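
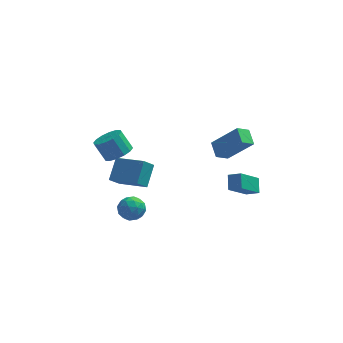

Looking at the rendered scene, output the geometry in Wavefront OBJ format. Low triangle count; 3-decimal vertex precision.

v 3.582 -2.132 0.32
v 3.527 -1.334 0.953
v 2.85 -1.896 -0.041
v 2.795 -1.098 0.592
v 4.585 -1.022 -0.992
v 4.53 -0.224 -0.359
v 3.853 -0.786 -1.353
v 3.798 0.012 -0.72
v -2.433 -2.08 -0.721
v -1.825 -2.268 -1.303
v -3.215 -3.132 -1.197
v -2.607 -3.32 -1.779
v -2.458 -3.457 -0.941
v -1.975 -2.806 -0.647
v -3.065 -2.594 -1.853
v -2.582 -1.943 -1.559
v -2.216 -2.585 -2.003
v -1.841 -3.119 -1.439
v -3.199 -2.281 -1.061
v -2.824 -2.815 -0.497
v -2.061 -2.081 -0.97
v -2.979 -3.319 -1.53
v -2.892 -3.399 -1.037
v -2.535 -3.51 -1.379
v -2.149 -2.398 -0.584
v -1.791 -2.508 -0.926
v -2.163 -3.207 -0.714
v -3.249 -2.892 -1.574
v -2.891 -3.002 -1.916
v -2.505 -1.89 -1.121
v -2.148 -2.001 -1.463
v -2.877 -2.193 -1.786
v -1.933 -2.378 -1.724
v -2.392 -2.997 -2.004
v -2.662 -2.57 -2.047
v -2.378 -2.188 -1.874
v -1.712 -2.692 -1.392
v -2.172 -3.311 -1.672
v -2.084 -3.391 -1.179
v -1.8 -3.009 -1.006
v -1.942 -2.879 -1.804
v -2.868 -2.089 -0.828
v -3.328 -2.708 -1.108
v -3.24 -2.391 -1.494
v -2.956 -2.009 -1.321
v -2.648 -2.403 -0.496
v -3.107 -3.022 -0.776
v -2.662 -3.212 -0.626
v -2.378 -2.83 -0.453
v -3.098 -2.521 -0.696
v 2.147 -2.409 3.23
v 1.848 -1.502 3.691
v 2.791 -1.948 2.742
v 2.493 -1.042 3.204
v 3.567 -2.738 4.796
v 3.269 -1.832 5.258
v 4.212 -2.278 4.309
v 3.913 -1.371 4.77
v -3.349 -0.874 -0.639
v -3.88 -1.36 0.084
v -3.03 0.275 0.367
v -3.561 -0.21 1.09
v -1.699 -1.83 -0.07
v -2.23 -2.315 0.653
v -1.38 -0.68 0.936
v -1.911 -1.166 1.659
v -3.324 -1.038 2.165
v -2.54 -0.933 2.593
v -3.191 -0.598 3.703
v -3.976 -0.702 3.275
v -2.635 -0.514 2.411
v -3.286 -0.179 3.522
v -2.915 -0.236 2.163
v -3.566 0.099 3.274
v -3.304 -0.173 1.916
v -3.955 0.162 3.026
v -3.699 -0.341 1.735
v -4.35 -0.006 2.845
v -3.994 -0.696 1.669
v -4.645 -0.361 2.78
v -4.109 -1.142 1.737
v -4.76 -0.807 2.847
v -4.014 -1.561 1.918
v -4.665 -1.226 3.029
v -3.734 -1.839 2.166
v -4.385 -1.504 3.277
v -3.345 -1.902 2.414
v -3.996 -1.567 3.524
v -2.95 -1.734 2.595
v -3.601 -1.399 3.705
v -2.655 -1.379 2.66
v -3.306 -1.044 3.771
f 2 4 1
f 5 2 1
f 1 4 3
f 3 5 1
f 2 8 4
f 6 2 5
f 6 8 2
f 4 8 3
f 7 5 3
f 3 8 7
f 7 6 5
f 8 6 7
f 9 46 25
f 46 20 49
f 25 49 14
f 46 49 25
f 9 25 21
f 25 14 26
f 21 26 10
f 25 26 21
f 9 21 30
f 21 10 31
f 30 31 16
f 21 31 30
f 9 30 42
f 30 16 45
f 42 45 19
f 30 45 42
f 9 42 46
f 42 19 50
f 46 50 20
f 42 50 46
f 10 26 37
f 26 14 40
f 37 40 18
f 26 40 37
f 14 49 27
f 49 20 48
f 27 48 13
f 49 48 27
f 20 50 47
f 50 19 43
f 47 43 11
f 50 43 47
f 19 45 44
f 45 16 32
f 44 32 15
f 45 32 44
f 16 31 36
f 31 10 33
f 36 33 17
f 31 33 36
f 12 38 24
f 38 18 39
f 24 39 13
f 38 39 24
f 12 24 22
f 24 13 23
f 22 23 11
f 24 23 22
f 12 22 29
f 22 11 28
f 29 28 15
f 22 28 29
f 12 29 34
f 29 15 35
f 34 35 17
f 29 35 34
f 12 34 38
f 34 17 41
f 38 41 18
f 34 41 38
f 13 39 27
f 39 18 40
f 27 40 14
f 39 40 27
f 11 23 47
f 23 13 48
f 47 48 20
f 23 48 47
f 15 28 44
f 28 11 43
f 44 43 19
f 28 43 44
f 17 35 36
f 35 15 32
f 36 32 16
f 35 32 36
f 18 41 37
f 41 17 33
f 37 33 10
f 41 33 37
f 52 54 51
f 55 52 51
f 51 54 53
f 53 55 51
f 52 58 54
f 56 52 55
f 56 58 52
f 54 58 53
f 57 55 53
f 53 58 57
f 57 56 55
f 58 56 57
f 60 62 59
f 63 60 59
f 59 62 61
f 61 63 59
f 60 66 62
f 64 60 63
f 64 66 60
f 62 66 61
f 65 63 61
f 61 66 65
f 65 64 63
f 66 64 65
f 68 67 71
f 68 71 69
f 69 71 72
f 69 72 70
f 71 67 73
f 71 73 72
f 72 73 74
f 72 74 70
f 73 67 75
f 73 75 74
f 74 75 76
f 74 76 70
f 75 67 77
f 75 77 76
f 76 77 78
f 76 78 70
f 77 67 79
f 77 79 78
f 78 79 80
f 78 80 70
f 79 67 81
f 79 81 80
f 80 81 82
f 80 82 70
f 81 67 83
f 81 83 82
f 82 83 84
f 82 84 70
f 83 67 85
f 83 85 84
f 84 85 86
f 84 86 70
f 85 67 87
f 85 87 86
f 86 87 88
f 86 88 70
f 87 67 89
f 87 89 88
f 88 89 90
f 88 90 70
f 89 67 91
f 89 91 90
f 90 91 92
f 90 92 70
f 91 67 68
f 91 68 92
f 92 68 69
f 92 69 70



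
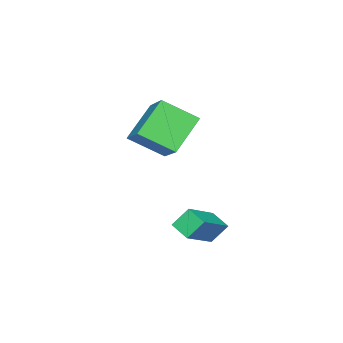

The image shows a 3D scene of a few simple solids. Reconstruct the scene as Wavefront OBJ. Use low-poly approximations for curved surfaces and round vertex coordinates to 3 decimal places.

v -0.746 1.901 -2.869
v 0.984 1.768 -1.835
v -0.458 2.761 -3.241
v 1.273 2.628 -2.207
v -0.293 1.392 -3.693
v 1.438 1.259 -2.659
v -0.004 2.252 -4.065
v 1.726 2.119 -3.031
v -4.483 -3.225 0.56
v -3.325 -1.998 1.615
v -5.141 -1.747 -0.436
v -3.982 -0.52 0.619
v -2.938 -3.48 -0.839
v -1.779 -2.253 0.216
v -3.595 -2.002 -1.835
v -2.437 -0.775 -0.78
f 2 4 1
f 5 2 1
f 1 4 3
f 3 5 1
f 2 8 4
f 6 2 5
f 6 8 2
f 4 8 3
f 7 5 3
f 3 8 7
f 7 6 5
f 8 6 7
f 10 12 9
f 13 10 9
f 9 12 11
f 11 13 9
f 10 16 12
f 14 10 13
f 14 16 10
f 12 16 11
f 15 13 11
f 11 16 15
f 15 14 13
f 16 14 15



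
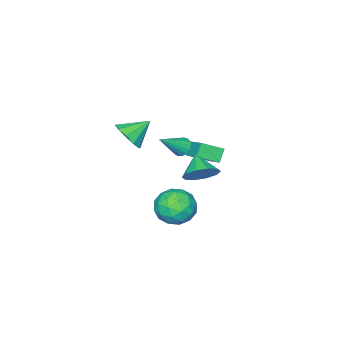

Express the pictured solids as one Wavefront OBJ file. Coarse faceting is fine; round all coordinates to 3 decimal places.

v -2.886 -1.73 -0.493
v -2.496 -1.645 -0.953
v -1.474 -2.01 0.653
v -2.533 -1.377 -0.843
v -2.651 -1.191 -0.652
v -2.823 -1.128 -0.424
v -3.009 -1.203 -0.213
v -3.168 -1.399 -0.065
v -3.262 -1.671 -0.016
v -3.269 -1.957 -0.075
v -3.19 -2.19 -0.231
v -3.04 -2.319 -0.446
v -2.856 -2.313 -0.672
v -2.678 -2.173 -0.857
v -2.548 -1.932 -0.959
v 0.006 -2.78 1.259
v 0.665 -2.296 1.817
v -1.106 -2.26 2.121
v 0.49 -1.923 1.365
v 0.129 -1.877 0.873
v -0.278 -2.176 0.528
v -0.577 -2.706 0.462
v -0.653 -3.264 0.701
v -0.478 -3.637 1.152
v -0.118 -3.683 1.645
v 0.29 -3.384 1.99
v 0.589 -2.855 2.056
v 1.83 3.596 0.372
v 2.715 3.951 0.948
v 2.785 2.189 -0.228
v 3.67 2.544 0.348
v 2.777 2.15 0.886
v 2.187 3.02 1.257
v 3.313 3.12 -0.537
v 2.723 3.99 -0.166
v 3.632 3.658 0.386
v 3.301 3.058 1.266
v 2.199 3.082 -0.546
v 1.868 2.482 0.334
v 2.188 3.897 0.713
v 3.312 2.243 0.007
v 2.787 2.011 0.324
v 3.307 2.22 0.662
v 1.878 3.349 0.894
v 2.399 3.558 1.233
v 2.435 2.5 1.196
v 3.101 2.582 -0.513
v 3.622 2.791 -0.174
v 2.193 3.92 0.058
v 2.713 4.129 0.396
v 3.065 3.64 -0.476
v 3.248 3.933 0.721
v 3.809 3.106 0.368
v 3.599 3.445 -0.152
v 3.252 3.956 0.066
v 3.053 3.581 1.238
v 3.615 2.754 0.885
v 3.09 2.522 1.201
v 2.743 3.033 1.419
v 3.592 3.408 0.908
v 1.885 3.386 -0.165
v 2.447 2.559 -0.518
v 2.757 3.107 -0.699
v 2.41 3.618 -0.481
v 1.691 3.034 0.352
v 2.252 2.207 -0.001
v 2.248 2.184 0.654
v 1.901 2.695 0.872
v 1.908 2.732 -0.188
v -0.163 2.085 0.669
v 0.703 1.862 1.045
v -0.737 1.175 1.451
v 0.463 2.299 1.379
v -0.016 2.654 1.441
v -0.551 2.792 1.209
v -0.938 2.66 0.77
v -1.029 2.308 0.293
v -0.789 1.872 -0.04
v -0.31 1.516 -0.102
v 0.225 1.379 0.13
v 0.612 1.511 0.568
v -3.954 -0.821 -1.684
v -4.506 -0.991 -0.994
v -3.472 0.345 -1.01
v -4.023 0.174 -0.32
v -2.997 -1.554 -1.1
v -3.548 -1.725 -0.41
v -2.514 -0.389 -0.426
v -3.066 -0.559 0.264
f 2 1 4
f 2 4 3
f 4 1 5
f 4 5 3
f 5 1 6
f 5 6 3
f 6 1 7
f 6 7 3
f 7 1 8
f 7 8 3
f 8 1 9
f 8 9 3
f 9 1 10
f 9 10 3
f 10 1 11
f 10 11 3
f 11 1 12
f 11 12 3
f 12 1 13
f 12 13 3
f 13 1 14
f 13 14 3
f 14 1 15
f 14 15 3
f 15 1 2
f 15 2 3
f 17 16 19
f 17 19 18
f 19 16 20
f 19 20 18
f 20 16 21
f 20 21 18
f 21 16 22
f 21 22 18
f 22 16 23
f 22 23 18
f 23 16 24
f 23 24 18
f 24 16 25
f 24 25 18
f 25 16 26
f 25 26 18
f 26 16 27
f 26 27 18
f 27 16 17
f 27 17 18
f 28 65 44
f 65 39 68
f 44 68 33
f 65 68 44
f 28 44 40
f 44 33 45
f 40 45 29
f 44 45 40
f 28 40 49
f 40 29 50
f 49 50 35
f 40 50 49
f 28 49 61
f 49 35 64
f 61 64 38
f 49 64 61
f 28 61 65
f 61 38 69
f 65 69 39
f 61 69 65
f 29 45 56
f 45 33 59
f 56 59 37
f 45 59 56
f 33 68 46
f 68 39 67
f 46 67 32
f 68 67 46
f 39 69 66
f 69 38 62
f 66 62 30
f 69 62 66
f 38 64 63
f 64 35 51
f 63 51 34
f 64 51 63
f 35 50 55
f 50 29 52
f 55 52 36
f 50 52 55
f 31 57 43
f 57 37 58
f 43 58 32
f 57 58 43
f 31 43 41
f 43 32 42
f 41 42 30
f 43 42 41
f 31 41 48
f 41 30 47
f 48 47 34
f 41 47 48
f 31 48 53
f 48 34 54
f 53 54 36
f 48 54 53
f 31 53 57
f 53 36 60
f 57 60 37
f 53 60 57
f 32 58 46
f 58 37 59
f 46 59 33
f 58 59 46
f 30 42 66
f 42 32 67
f 66 67 39
f 42 67 66
f 34 47 63
f 47 30 62
f 63 62 38
f 47 62 63
f 36 54 55
f 54 34 51
f 55 51 35
f 54 51 55
f 37 60 56
f 60 36 52
f 56 52 29
f 60 52 56
f 71 70 73
f 71 73 72
f 73 70 74
f 73 74 72
f 74 70 75
f 74 75 72
f 75 70 76
f 75 76 72
f 76 70 77
f 76 77 72
f 77 70 78
f 77 78 72
f 78 70 79
f 78 79 72
f 79 70 80
f 79 80 72
f 80 70 81
f 80 81 72
f 81 70 71
f 81 71 72
f 83 85 82
f 86 83 82
f 82 85 84
f 84 86 82
f 83 89 85
f 87 83 86
f 87 89 83
f 85 89 84
f 88 86 84
f 84 89 88
f 88 87 86
f 89 87 88



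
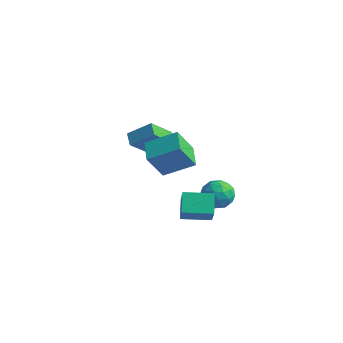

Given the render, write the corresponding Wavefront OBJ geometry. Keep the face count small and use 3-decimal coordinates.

v 2.006 -2.37 -2.714
v 3.057 -3.325 -1.18
v 1.29 -1.559 -1.719
v 2.34 -2.514 -0.185
v 3.32 -1.086 -2.815
v 4.37 -2.041 -1.281
v 2.603 -0.275 -1.82
v 3.654 -1.23 -0.286
v -3.119 0.159 0.443
v -3.275 -1.404 1.837
v -1.912 0.97 1.487
v -2.069 -0.593 2.881
v -2.391 -0.327 -0.021
v -2.548 -1.89 1.373
v -1.185 0.484 1.023
v -1.341 -1.079 2.417
v 2.707 -4.481 2.345
v 2.478 -5.528 4.045
v 1.575 -3.519 2.785
v 1.346 -4.566 4.486
v 4.094 -3.274 3.274
v 3.865 -4.321 4.975
v 2.962 -2.312 3.715
v 2.733 -3.359 5.415
v 0.076 2.449 -3.962
v 1.086 2.941 -3.914
v 0.594 1.259 -2.686
v 1.604 1.751 -2.638
v 0.695 2.294 -2.258
v 0.375 3.03 -3.047
v 1.305 1.17 -3.553
v 0.985 1.906 -4.342
v 1.846 2.151 -3.661
v 1.469 2.845 -2.861
v 0.211 1.355 -3.739
v -0.166 2.049 -2.939
v 0.535 2.799 -4.05
v 1.145 1.401 -2.55
v 0.61 1.72 -2.326
v 1.204 2.009 -2.298
v 0.118 2.852 -3.54
v 0.712 3.141 -3.512
v 0.482 2.761 -2.539
v 0.968 1.059 -3.088
v 1.562 1.348 -3.06
v 0.476 2.191 -4.302
v 1.07 2.48 -4.274
v 1.198 1.439 -4.061
v 1.576 2.624 -3.873
v 1.881 1.925 -3.123
v 1.704 1.583 -3.661
v 1.516 2.015 -4.125
v 1.355 3.032 -3.403
v 1.659 2.333 -2.652
v 1.125 2.652 -2.429
v 0.937 3.085 -2.893
v 1.801 2.568 -3.254
v 0.021 1.867 -3.948
v 0.325 1.168 -3.197
v 0.743 1.115 -3.707
v 0.555 1.548 -4.171
v -0.201 2.275 -3.477
v 0.104 1.576 -2.727
v 0.164 2.185 -2.475
v -0.024 2.617 -2.939
v -0.121 1.632 -3.346
f 2 4 1
f 5 2 1
f 1 4 3
f 3 5 1
f 2 8 4
f 6 2 5
f 6 8 2
f 4 8 3
f 7 5 3
f 3 8 7
f 7 6 5
f 8 6 7
f 10 12 9
f 13 10 9
f 9 12 11
f 11 13 9
f 10 16 12
f 14 10 13
f 14 16 10
f 12 16 11
f 15 13 11
f 11 16 15
f 15 14 13
f 16 14 15
f 18 20 17
f 21 18 17
f 17 20 19
f 19 21 17
f 18 24 20
f 22 18 21
f 22 24 18
f 20 24 19
f 23 21 19
f 19 24 23
f 23 22 21
f 24 22 23
f 25 62 41
f 62 36 65
f 41 65 30
f 62 65 41
f 25 41 37
f 41 30 42
f 37 42 26
f 41 42 37
f 25 37 46
f 37 26 47
f 46 47 32
f 37 47 46
f 25 46 58
f 46 32 61
f 58 61 35
f 46 61 58
f 25 58 62
f 58 35 66
f 62 66 36
f 58 66 62
f 26 42 53
f 42 30 56
f 53 56 34
f 42 56 53
f 30 65 43
f 65 36 64
f 43 64 29
f 65 64 43
f 36 66 63
f 66 35 59
f 63 59 27
f 66 59 63
f 35 61 60
f 61 32 48
f 60 48 31
f 61 48 60
f 32 47 52
f 47 26 49
f 52 49 33
f 47 49 52
f 28 54 40
f 54 34 55
f 40 55 29
f 54 55 40
f 28 40 38
f 40 29 39
f 38 39 27
f 40 39 38
f 28 38 45
f 38 27 44
f 45 44 31
f 38 44 45
f 28 45 50
f 45 31 51
f 50 51 33
f 45 51 50
f 28 50 54
f 50 33 57
f 54 57 34
f 50 57 54
f 29 55 43
f 55 34 56
f 43 56 30
f 55 56 43
f 27 39 63
f 39 29 64
f 63 64 36
f 39 64 63
f 31 44 60
f 44 27 59
f 60 59 35
f 44 59 60
f 33 51 52
f 51 31 48
f 52 48 32
f 51 48 52
f 34 57 53
f 57 33 49
f 53 49 26
f 57 49 53



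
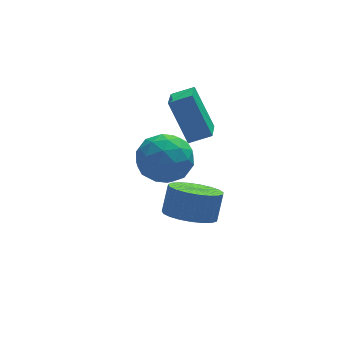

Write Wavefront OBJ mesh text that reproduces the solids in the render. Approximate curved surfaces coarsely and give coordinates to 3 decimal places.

v 1.161 0.321 2.132
v 1.818 0.494 3.094
v 1.922 -1.414 1.926
v 2.579 -1.241 2.888
v 1.411 -1.364 2.986
v 0.942 -0.292 3.114
v 2.798 -0.628 1.906
v 2.329 0.444 2.034
v 2.83 -0.092 2.955
v 1.973 -0.547 3.622
v 1.767 -0.373 1.398
v 0.91 -0.828 2.065
v 1.423 0.56 2.631
v 2.317 -1.48 2.389
v 1.631 -1.552 2.446
v 2.017 -1.45 3.012
v 0.908 0.098 2.643
v 1.294 0.2 3.208
v 1.055 -0.893 3.145
v 2.446 -1.12 1.812
v 2.832 -1.018 2.377
v 1.723 0.53 2.008
v 2.109 0.632 2.574
v 2.685 -0.027 1.875
v 2.404 0.317 3.115
v 2.851 -0.703 2.993
v 2.98 -0.343 2.417
v 2.704 0.288 2.492
v 1.9 0.05 3.507
v 2.347 -0.97 3.386
v 1.661 -1.043 3.443
v 1.385 -0.413 3.518
v 2.495 -0.295 3.425
v 1.393 0.05 1.634
v 1.84 -0.97 1.513
v 2.355 -0.507 1.502
v 2.079 0.123 1.577
v 0.889 -0.217 2.027
v 1.336 -1.237 1.905
v 1.036 -1.208 2.528
v 0.76 -0.577 2.603
v 1.245 -0.625 1.595
v 2.671 2.322 3.431
v 3.59 2.18 3.798
v 3.133 3.739 2.821
v 4.052 3.597 3.188
v 3.228 1.383 1.672
v 4.147 1.241 2.039
v 3.69 2.8 1.062
v 4.609 2.658 1.429
v 3.111 0.623 -2.086
v 4.041 0.037 -2.13
v 4.419 0.552 -0.998
v 3.489 1.137 -0.954
v 4.161 0.422 -2.345
v 4.539 0.937 -1.213
v 4.1 0.842 -2.516
v 4.477 1.357 -1.383
v 3.867 1.224 -2.612
v 4.245 1.739 -1.48
v 3.504 1.502 -2.617
v 3.882 2.017 -1.485
v 3.073 1.628 -2.531
v 3.451 2.143 -1.398
v 2.648 1.58 -2.367
v 3.026 2.095 -1.235
v 2.304 1.367 -2.155
v 2.682 1.881 -1.023
v 2.099 1.024 -1.931
v 2.477 1.539 -0.799
v 2.069 0.613 -1.734
v 2.447 1.128 -0.602
v 2.219 0.203 -1.598
v 2.597 0.718 -0.465
v 2.524 -0.135 -1.546
v 2.902 0.38 -0.414
v 2.93 -0.341 -1.588
v 3.308 0.174 -0.455
v 3.367 -0.381 -1.715
v 3.745 0.134 -0.583
v 3.76 -0.247 -1.907
v 4.138 0.268 -0.775
f 1 38 17
f 38 12 41
f 17 41 6
f 38 41 17
f 1 17 13
f 17 6 18
f 13 18 2
f 17 18 13
f 1 13 22
f 13 2 23
f 22 23 8
f 13 23 22
f 1 22 34
f 22 8 37
f 34 37 11
f 22 37 34
f 1 34 38
f 34 11 42
f 38 42 12
f 34 42 38
f 2 18 29
f 18 6 32
f 29 32 10
f 18 32 29
f 6 41 19
f 41 12 40
f 19 40 5
f 41 40 19
f 12 42 39
f 42 11 35
f 39 35 3
f 42 35 39
f 11 37 36
f 37 8 24
f 36 24 7
f 37 24 36
f 8 23 28
f 23 2 25
f 28 25 9
f 23 25 28
f 4 30 16
f 30 10 31
f 16 31 5
f 30 31 16
f 4 16 14
f 16 5 15
f 14 15 3
f 16 15 14
f 4 14 21
f 14 3 20
f 21 20 7
f 14 20 21
f 4 21 26
f 21 7 27
f 26 27 9
f 21 27 26
f 4 26 30
f 26 9 33
f 30 33 10
f 26 33 30
f 5 31 19
f 31 10 32
f 19 32 6
f 31 32 19
f 3 15 39
f 15 5 40
f 39 40 12
f 15 40 39
f 7 20 36
f 20 3 35
f 36 35 11
f 20 35 36
f 9 27 28
f 27 7 24
f 28 24 8
f 27 24 28
f 10 33 29
f 33 9 25
f 29 25 2
f 33 25 29
f 44 46 43
f 47 44 43
f 43 46 45
f 45 47 43
f 44 50 46
f 48 44 47
f 48 50 44
f 46 50 45
f 49 47 45
f 45 50 49
f 49 48 47
f 50 48 49
f 52 51 55
f 52 55 53
f 53 55 56
f 53 56 54
f 55 51 57
f 55 57 56
f 56 57 58
f 56 58 54
f 57 51 59
f 57 59 58
f 58 59 60
f 58 60 54
f 59 51 61
f 59 61 60
f 60 61 62
f 60 62 54
f 61 51 63
f 61 63 62
f 62 63 64
f 62 64 54
f 63 51 65
f 63 65 64
f 64 65 66
f 64 66 54
f 65 51 67
f 65 67 66
f 66 67 68
f 66 68 54
f 67 51 69
f 67 69 68
f 68 69 70
f 68 70 54
f 69 51 71
f 69 71 70
f 70 71 72
f 70 72 54
f 71 51 73
f 71 73 72
f 72 73 74
f 72 74 54
f 73 51 75
f 73 75 74
f 74 75 76
f 74 76 54
f 75 51 77
f 75 77 76
f 76 77 78
f 76 78 54
f 77 51 79
f 77 79 78
f 78 79 80
f 78 80 54
f 79 51 81
f 79 81 80
f 80 81 82
f 80 82 54
f 81 51 52
f 81 52 82
f 82 52 53
f 82 53 54



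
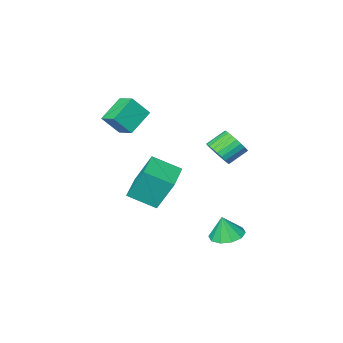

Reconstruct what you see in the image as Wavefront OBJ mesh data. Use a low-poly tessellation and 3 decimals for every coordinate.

v 0.511 3.35 -2.604
v 1.293 3.872 -2.739
v 0.789 3.27 -1.296
v 0.849 4.238 -2.622
v 0.276 4.265 -2.498
v -0.208 3.942 -2.415
v -0.417 3.394 -2.404
v -0.272 2.829 -2.47
v 0.172 2.463 -2.587
v 0.746 2.436 -2.71
v 1.229 2.758 -2.793
v 1.438 3.307 -2.804
v 0.171 1.987 2.475
v 0.586 1.657 3.14
v -0.437 1.843 3.87
v -0.851 2.173 3.205
v 0.664 1.978 3.168
v -0.359 2.164 3.897
v 0.667 2.301 3.09
v -0.355 2.487 3.82
v 0.595 2.575 2.919
v -0.428 2.761 3.649
v 0.458 2.76 2.68
v -0.564 2.946 3.41
v 0.278 2.828 2.41
v -0.745 3.014 3.14
v 0.081 2.767 2.15
v -0.942 2.953 2.88
v -0.102 2.588 1.939
v -1.124 2.774 2.669
v -0.243 2.317 1.81
v -1.266 2.503 2.54
v -0.321 1.996 1.783
v -1.344 2.182 2.512
v -0.325 1.673 1.86
v -1.347 1.859 2.59
v -0.252 1.399 2.031
v -1.275 1.585 2.761
v -0.116 1.214 2.27
v -1.138 1.4 3
v 0.065 1.146 2.54
v -0.958 1.332 3.27
v 0.262 1.207 2.8
v -0.761 1.393 3.53
v 0.444 1.386 3.011
v -0.578 1.572 3.741
v 1.141 -3.882 3.306
v 1.084 -2.765 3.713
v 2.53 -3.473 2.379
v 2.474 -2.357 2.786
v 1.986 -4.243 4.414
v 1.93 -3.127 4.821
v 3.376 -3.835 3.487
v 3.319 -2.718 3.894
v 2.668 -1.806 -0.323
v 2.128 -1.017 1.558
v 1.538 -0.733 -1.097
v 0.998 0.056 0.784
v 4.022 -0.496 -0.484
v 3.482 0.293 1.397
v 2.892 0.577 -1.258
v 2.352 1.366 0.623
f 2 1 4
f 2 4 3
f 4 1 5
f 4 5 3
f 5 1 6
f 5 6 3
f 6 1 7
f 6 7 3
f 7 1 8
f 7 8 3
f 8 1 9
f 8 9 3
f 9 1 10
f 9 10 3
f 10 1 11
f 10 11 3
f 11 1 12
f 11 12 3
f 12 1 2
f 12 2 3
f 14 13 17
f 14 17 15
f 15 17 18
f 15 18 16
f 17 13 19
f 17 19 18
f 18 19 20
f 18 20 16
f 19 13 21
f 19 21 20
f 20 21 22
f 20 22 16
f 21 13 23
f 21 23 22
f 22 23 24
f 22 24 16
f 23 13 25
f 23 25 24
f 24 25 26
f 24 26 16
f 25 13 27
f 25 27 26
f 26 27 28
f 26 28 16
f 27 13 29
f 27 29 28
f 28 29 30
f 28 30 16
f 29 13 31
f 29 31 30
f 30 31 32
f 30 32 16
f 31 13 33
f 31 33 32
f 32 33 34
f 32 34 16
f 33 13 35
f 33 35 34
f 34 35 36
f 34 36 16
f 35 13 37
f 35 37 36
f 36 37 38
f 36 38 16
f 37 13 39
f 37 39 38
f 38 39 40
f 38 40 16
f 39 13 41
f 39 41 40
f 40 41 42
f 40 42 16
f 41 13 43
f 41 43 42
f 42 43 44
f 42 44 16
f 43 13 45
f 43 45 44
f 44 45 46
f 44 46 16
f 45 13 14
f 45 14 46
f 46 14 15
f 46 15 16
f 48 50 47
f 51 48 47
f 47 50 49
f 49 51 47
f 48 54 50
f 52 48 51
f 52 54 48
f 50 54 49
f 53 51 49
f 49 54 53
f 53 52 51
f 54 52 53
f 56 58 55
f 59 56 55
f 55 58 57
f 57 59 55
f 56 62 58
f 60 56 59
f 60 62 56
f 58 62 57
f 61 59 57
f 57 62 61
f 61 60 59
f 62 60 61



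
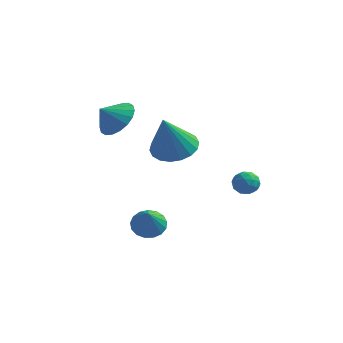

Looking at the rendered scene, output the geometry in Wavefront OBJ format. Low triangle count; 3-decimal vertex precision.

v 0.167 -1.926 2.377
v 1.099 -2.37 2.246
v 0.033 -2.774 4.283
v 1.205 -1.961 2.435
v 1.106 -1.546 2.613
v 0.821 -1.205 2.744
v 0.407 -1.008 2.803
v -0.055 -0.992 2.777
v -0.473 -1.161 2.672
v -0.764 -1.482 2.509
v -0.87 -1.891 2.32
v -0.771 -2.306 2.142
v -0.487 -2.647 2.01
v -0.072 -2.844 1.952
v 0.39 -2.86 1.977
v 0.808 -2.691 2.082
v -0.732 -2.523 -2.124
v -0.069 -2.14 -2.051
v -0.328 -3.457 -0.916
v -0.301 -1.957 -1.831
v -0.633 -1.903 -1.679
v -0.987 -1.992 -1.629
v -1.283 -2.202 -1.692
v -1.453 -2.486 -1.855
v -1.457 -2.779 -2.079
v -1.296 -3.013 -2.313
v -1.006 -3.135 -2.505
v -0.653 -3.116 -2.609
v -0.318 -2.962 -2.602
v -0.078 -2.708 -2.486
v 0.012 -2.411 -2.287
v 2.4 0.538 0.118
v 2.946 0.204 0.156
v 2.154 0.036 -0.756
v 2.7 -0.298 -0.718
v 2.231 -0.4 -0.292
v 2.384 -0.09 0.248
v 2.716 0.33 -0.848
v 2.869 0.64 -0.308
v 3.142 0.075 -0.441
v 2.842 -0.376 -0.098
v 2.258 0.616 -0.502
v 1.958 0.165 -0.159
v 2.695 0.415 0.214
v 2.405 -0.175 -0.814
v 2.13 -0.235 -0.563
v 2.451 -0.431 -0.541
v 2.364 0.243 0.268
v 2.685 0.046 0.29
v 2.265 -0.309 0.027
v 2.415 0.194 -0.89
v 2.736 -0.003 -0.868
v 2.649 0.671 -0.059
v 2.97 0.475 -0.037
v 2.835 0.549 -0.627
v 3.131 0.143 -0.115
v 2.986 -0.152 -0.629
v 2.995 0.217 -0.705
v 3.085 0.399 -0.388
v 2.955 -0.122 0.087
v 2.81 -0.417 -0.427
v 2.534 -0.477 -0.176
v 2.624 -0.295 0.141
v 3.069 -0.198 -0.264
v 2.29 0.657 -0.173
v 2.145 0.362 -0.687
v 2.476 0.535 -0.741
v 2.566 0.717 -0.424
v 2.114 0.392 0.029
v 1.969 0.097 -0.485
v 2.015 -0.159 -0.212
v 2.105 0.023 0.105
v 2.031 0.438 -0.336
v -2.276 -2.174 3.609
v -1.741 -1.751 4.313
v -2.804 -2.706 4.331
v -2.078 -1.477 4.269
v -2.454 -1.341 4.095
v -2.794 -1.37 3.824
v -3.032 -1.558 3.511
v -3.121 -1.868 3.217
v -3.042 -2.239 3.001
v -2.811 -2.597 2.906
v -2.475 -2.871 2.95
v -2.099 -3.007 3.124
v -1.758 -2.978 3.395
v -1.52 -2.789 3.708
v -1.432 -2.479 4.002
v -1.511 -2.109 4.218
f 2 1 4
f 2 4 3
f 4 1 5
f 4 5 3
f 5 1 6
f 5 6 3
f 6 1 7
f 6 7 3
f 7 1 8
f 7 8 3
f 8 1 9
f 8 9 3
f 9 1 10
f 9 10 3
f 10 1 11
f 10 11 3
f 11 1 12
f 11 12 3
f 12 1 13
f 12 13 3
f 13 1 14
f 13 14 3
f 14 1 15
f 14 15 3
f 15 1 16
f 15 16 3
f 16 1 2
f 16 2 3
f 18 17 20
f 18 20 19
f 20 17 21
f 20 21 19
f 21 17 22
f 21 22 19
f 22 17 23
f 22 23 19
f 23 17 24
f 23 24 19
f 24 17 25
f 24 25 19
f 25 17 26
f 25 26 19
f 26 17 27
f 26 27 19
f 27 17 28
f 27 28 19
f 28 17 29
f 28 29 19
f 29 17 30
f 29 30 19
f 30 17 31
f 30 31 19
f 31 17 18
f 31 18 19
f 32 69 48
f 69 43 72
f 48 72 37
f 69 72 48
f 32 48 44
f 48 37 49
f 44 49 33
f 48 49 44
f 32 44 53
f 44 33 54
f 53 54 39
f 44 54 53
f 32 53 65
f 53 39 68
f 65 68 42
f 53 68 65
f 32 65 69
f 65 42 73
f 69 73 43
f 65 73 69
f 33 49 60
f 49 37 63
f 60 63 41
f 49 63 60
f 37 72 50
f 72 43 71
f 50 71 36
f 72 71 50
f 43 73 70
f 73 42 66
f 70 66 34
f 73 66 70
f 42 68 67
f 68 39 55
f 67 55 38
f 68 55 67
f 39 54 59
f 54 33 56
f 59 56 40
f 54 56 59
f 35 61 47
f 61 41 62
f 47 62 36
f 61 62 47
f 35 47 45
f 47 36 46
f 45 46 34
f 47 46 45
f 35 45 52
f 45 34 51
f 52 51 38
f 45 51 52
f 35 52 57
f 52 38 58
f 57 58 40
f 52 58 57
f 35 57 61
f 57 40 64
f 61 64 41
f 57 64 61
f 36 62 50
f 62 41 63
f 50 63 37
f 62 63 50
f 34 46 70
f 46 36 71
f 70 71 43
f 46 71 70
f 38 51 67
f 51 34 66
f 67 66 42
f 51 66 67
f 40 58 59
f 58 38 55
f 59 55 39
f 58 55 59
f 41 64 60
f 64 40 56
f 60 56 33
f 64 56 60
f 75 74 77
f 75 77 76
f 77 74 78
f 77 78 76
f 78 74 79
f 78 79 76
f 79 74 80
f 79 80 76
f 80 74 81
f 80 81 76
f 81 74 82
f 81 82 76
f 82 74 83
f 82 83 76
f 83 74 84
f 83 84 76
f 84 74 85
f 84 85 76
f 85 74 86
f 85 86 76
f 86 74 87
f 86 87 76
f 87 74 88
f 87 88 76
f 88 74 89
f 88 89 76
f 89 74 75
f 89 75 76



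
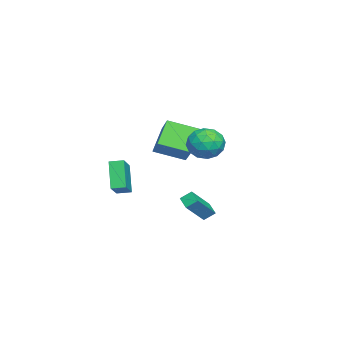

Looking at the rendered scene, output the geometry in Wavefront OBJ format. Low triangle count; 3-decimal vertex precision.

v 0.928 1.699 -2.827
v 0.148 1.18 -2.423
v 0.759 2.367 -2.296
v -0.021 1.848 -1.891
v 2.201 0.892 -1.409
v 1.421 0.373 -1.004
v 2.032 1.56 -0.877
v 1.252 1.041 -0.473
v -3.638 -2.396 0.85
v -5.073 -2.121 2.331
v -3.973 -0.4 0.155
v -5.408 -0.125 1.636
v -2.372 -1.795 1.964
v -3.807 -1.52 3.445
v -2.707 0.201 1.269
v -4.142 0.476 2.75
v 1.607 1.992 4.215
v 2.035 1.548 3.163
v -0.215 2.032 3.457
v 0.213 1.588 2.405
v 0.192 0.883 3.4
v 1.318 0.859 3.868
v 0.502 2.721 2.752
v 1.628 2.697 3.22
v 1.352 1.999 2.258
v 1.161 0.863 2.659
v 0.659 2.717 3.961
v 0.468 1.581 4.362
v 1.981 1.767 3.755
v -0.161 1.813 2.865
v -0.173 1.399 3.45
v 0.078 1.138 2.831
v 1.559 1.361 4.17
v 1.811 1.101 3.552
v 0.728 0.71 3.691
v 0.009 2.479 3.068
v 0.261 2.219 2.45
v 1.742 2.442 3.789
v 1.993 2.181 3.17
v 1.092 2.87 2.929
v 1.831 1.771 2.605
v 0.76 1.794 2.16
v 0.93 2.46 2.364
v 1.592 2.446 2.639
v 1.719 1.103 2.841
v 0.648 1.127 2.395
v 0.635 0.712 2.98
v 1.297 0.698 3.255
v 1.317 1.368 2.309
v 1.172 2.453 4.225
v 0.101 2.477 3.779
v 0.523 2.882 3.365
v 1.185 2.868 3.64
v 1.06 1.786 4.46
v -0.011 1.809 4.015
v 0.228 1.134 3.981
v 0.89 1.12 4.256
v 0.503 2.212 4.311
v 1.962 -3.387 1.436
v 3.424 -3.362 2.36
v 1.864 -2.512 1.567
v 3.327 -2.487 2.491
v 3.033 -3.013 -0.271
v 4.496 -2.988 0.653
v 2.936 -2.138 -0.14
v 4.398 -2.113 0.784
f 2 4 1
f 5 2 1
f 1 4 3
f 3 5 1
f 2 8 4
f 6 2 5
f 6 8 2
f 4 8 3
f 7 5 3
f 3 8 7
f 7 6 5
f 8 6 7
f 10 12 9
f 13 10 9
f 9 12 11
f 11 13 9
f 10 16 12
f 14 10 13
f 14 16 10
f 12 16 11
f 15 13 11
f 11 16 15
f 15 14 13
f 16 14 15
f 17 54 33
f 54 28 57
f 33 57 22
f 54 57 33
f 17 33 29
f 33 22 34
f 29 34 18
f 33 34 29
f 17 29 38
f 29 18 39
f 38 39 24
f 29 39 38
f 17 38 50
f 38 24 53
f 50 53 27
f 38 53 50
f 17 50 54
f 50 27 58
f 54 58 28
f 50 58 54
f 18 34 45
f 34 22 48
f 45 48 26
f 34 48 45
f 22 57 35
f 57 28 56
f 35 56 21
f 57 56 35
f 28 58 55
f 58 27 51
f 55 51 19
f 58 51 55
f 27 53 52
f 53 24 40
f 52 40 23
f 53 40 52
f 24 39 44
f 39 18 41
f 44 41 25
f 39 41 44
f 20 46 32
f 46 26 47
f 32 47 21
f 46 47 32
f 20 32 30
f 32 21 31
f 30 31 19
f 32 31 30
f 20 30 37
f 30 19 36
f 37 36 23
f 30 36 37
f 20 37 42
f 37 23 43
f 42 43 25
f 37 43 42
f 20 42 46
f 42 25 49
f 46 49 26
f 42 49 46
f 21 47 35
f 47 26 48
f 35 48 22
f 47 48 35
f 19 31 55
f 31 21 56
f 55 56 28
f 31 56 55
f 23 36 52
f 36 19 51
f 52 51 27
f 36 51 52
f 25 43 44
f 43 23 40
f 44 40 24
f 43 40 44
f 26 49 45
f 49 25 41
f 45 41 18
f 49 41 45
f 60 62 59
f 63 60 59
f 59 62 61
f 61 63 59
f 60 66 62
f 64 60 63
f 64 66 60
f 62 66 61
f 65 63 61
f 61 66 65
f 65 64 63
f 66 64 65



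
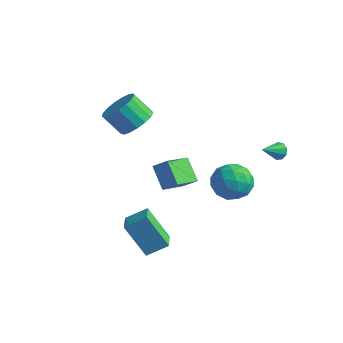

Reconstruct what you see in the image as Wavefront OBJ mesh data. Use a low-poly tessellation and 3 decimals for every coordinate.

v 0.368 -3.665 -2.47
v 1.165 -2.829 -1.811
v -0.425 -2.641 -2.81
v 0.372 -1.805 -2.151
v 1.548 -3.355 -4.289
v 2.345 -2.519 -3.63
v 0.755 -2.331 -4.629
v 1.552 -1.495 -3.97
v 1.999 3.513 -2.003
v 3.144 3.451 -1.589
v 1.796 1.569 -1.731
v 2.941 1.507 -1.317
v 2.083 2.071 -0.658
v 2.209 3.273 -0.826
v 2.731 1.747 -2.494
v 2.857 2.949 -2.662
v 3.597 2.36 -1.892
v 3.197 2.56 -0.757
v 1.743 2.46 -2.563
v 1.343 2.66 -1.428
v 2.59 3.653 -1.82
v 2.35 1.367 -1.5
v 1.846 1.699 -1.113
v 2.52 1.663 -0.869
v 2.04 3.548 -1.372
v 2.713 3.512 -1.128
v 2.09 2.701 -0.581
v 2.227 1.508 -2.192
v 2.9 1.472 -1.948
v 2.42 3.357 -2.451
v 3.094 3.321 -2.207
v 2.85 2.319 -2.739
v 3.529 2.975 -1.754
v 3.409 1.832 -1.594
v 3.285 1.973 -2.286
v 3.359 2.679 -2.385
v 3.293 3.093 -1.087
v 3.174 1.95 -0.928
v 2.67 2.282 -0.54
v 2.744 2.988 -0.639
v 3.559 2.451 -1.266
v 1.766 3.07 -2.392
v 1.647 1.927 -2.233
v 2.196 2.032 -2.681
v 2.27 2.738 -2.78
v 1.531 3.188 -1.726
v 1.411 2.045 -1.566
v 1.581 2.341 -0.935
v 1.655 3.047 -1.034
v 1.381 2.569 -2.054
v -2.071 0.322 2.132
v -1.501 0.94 2.812
v -2.46 0.575 3.947
v -3.029 -0.042 3.268
v -1.855 1.263 2.617
v -2.814 0.899 3.752
v -2.257 1.371 2.311
v -3.216 1.006 3.446
v -2.617 1.238 1.965
v -3.576 0.874 3.1
v -2.852 0.896 1.657
v -3.811 0.532 2.792
v -2.908 0.422 1.457
v -3.867 0.058 2.593
v -2.772 -0.074 1.413
v -3.73 -0.439 2.548
v -2.475 -0.48 1.533
v -3.434 -0.845 2.668
v -2.086 -0.702 1.791
v -3.044 -1.067 2.926
v -1.693 -0.69 2.127
v -2.652 -1.054 3.262
v -1.387 -0.445 2.464
v -2.346 -0.81 3.599
v -1.237 -0.025 2.725
v -2.196 -0.389 3.86
v -1.278 0.475 2.851
v -2.237 0.11 3.986
v -0.18 0.063 -2.112
v -1.236 0.534 -1.035
v -0.202 1.778 -2.883
v -1.259 2.248 -1.806
v 0.579 0.352 -1.494
v -0.478 0.822 -0.417
v 0.556 2.066 -2.265
v -0.5 2.537 -1.188
v 3.995 4.425 0.372
v 4.437 4.536 0.715
v 3.765 3.255 1.048
v 4.11 4.687 0.865
v 3.73 4.715 0.785
v 3.474 4.608 0.511
v 3.461 4.415 0.173
v 3.699 4.226 -0.072
v 4.075 4.131 -0.109
v 4.414 4.173 0.079
v 4.557 4.333 0.404
f 2 4 1
f 5 2 1
f 1 4 3
f 3 5 1
f 2 8 4
f 6 2 5
f 6 8 2
f 4 8 3
f 7 5 3
f 3 8 7
f 7 6 5
f 8 6 7
f 9 46 25
f 46 20 49
f 25 49 14
f 46 49 25
f 9 25 21
f 25 14 26
f 21 26 10
f 25 26 21
f 9 21 30
f 21 10 31
f 30 31 16
f 21 31 30
f 9 30 42
f 30 16 45
f 42 45 19
f 30 45 42
f 9 42 46
f 42 19 50
f 46 50 20
f 42 50 46
f 10 26 37
f 26 14 40
f 37 40 18
f 26 40 37
f 14 49 27
f 49 20 48
f 27 48 13
f 49 48 27
f 20 50 47
f 50 19 43
f 47 43 11
f 50 43 47
f 19 45 44
f 45 16 32
f 44 32 15
f 45 32 44
f 16 31 36
f 31 10 33
f 36 33 17
f 31 33 36
f 12 38 24
f 38 18 39
f 24 39 13
f 38 39 24
f 12 24 22
f 24 13 23
f 22 23 11
f 24 23 22
f 12 22 29
f 22 11 28
f 29 28 15
f 22 28 29
f 12 29 34
f 29 15 35
f 34 35 17
f 29 35 34
f 12 34 38
f 34 17 41
f 38 41 18
f 34 41 38
f 13 39 27
f 39 18 40
f 27 40 14
f 39 40 27
f 11 23 47
f 23 13 48
f 47 48 20
f 23 48 47
f 15 28 44
f 28 11 43
f 44 43 19
f 28 43 44
f 17 35 36
f 35 15 32
f 36 32 16
f 35 32 36
f 18 41 37
f 41 17 33
f 37 33 10
f 41 33 37
f 52 51 55
f 52 55 53
f 53 55 56
f 53 56 54
f 55 51 57
f 55 57 56
f 56 57 58
f 56 58 54
f 57 51 59
f 57 59 58
f 58 59 60
f 58 60 54
f 59 51 61
f 59 61 60
f 60 61 62
f 60 62 54
f 61 51 63
f 61 63 62
f 62 63 64
f 62 64 54
f 63 51 65
f 63 65 64
f 64 65 66
f 64 66 54
f 65 51 67
f 65 67 66
f 66 67 68
f 66 68 54
f 67 51 69
f 67 69 68
f 68 69 70
f 68 70 54
f 69 51 71
f 69 71 70
f 70 71 72
f 70 72 54
f 71 51 73
f 71 73 72
f 72 73 74
f 72 74 54
f 73 51 75
f 73 75 74
f 74 75 76
f 74 76 54
f 75 51 77
f 75 77 76
f 76 77 78
f 76 78 54
f 77 51 52
f 77 52 78
f 78 52 53
f 78 53 54
f 80 82 79
f 83 80 79
f 79 82 81
f 81 83 79
f 80 86 82
f 84 80 83
f 84 86 80
f 82 86 81
f 85 83 81
f 81 86 85
f 85 84 83
f 86 84 85
f 88 87 90
f 88 90 89
f 90 87 91
f 90 91 89
f 91 87 92
f 91 92 89
f 92 87 93
f 92 93 89
f 93 87 94
f 93 94 89
f 94 87 95
f 94 95 89
f 95 87 96
f 95 96 89
f 96 87 97
f 96 97 89
f 97 87 88
f 97 88 89



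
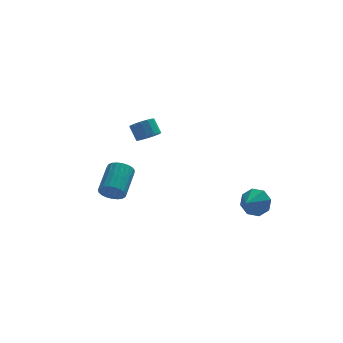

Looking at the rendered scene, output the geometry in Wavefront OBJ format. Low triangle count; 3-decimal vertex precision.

v -1.638 2.065 -0.64
v -1.114 1.781 -0.254
v -1.358 2.392 0.526
v -1.882 2.675 0.14
v -0.955 2.093 -0.448
v -1.199 2.703 0.332
v -1.013 2.396 -0.703
v -1.257 3.006 0.077
v -1.269 2.593 -0.938
v -1.513 3.204 -0.158
v -1.643 2.623 -1.078
v -1.887 3.234 -0.299
v -2.014 2.476 -1.08
v -2.259 3.086 -0.3
v -2.267 2.198 -0.941
v -2.511 2.808 -0.161
v -2.319 1.878 -0.707
v -2.564 2.488 0.073
v -2.156 1.617 -0.452
v -2.4 2.227 0.328
v -1.828 1.498 -0.256
v -2.072 2.109 0.524
v -1.439 1.56 -0.182
v -1.683 2.17 0.598
v 3.048 -2.229 -3.759
v 3.504 -2.164 -2.986
v 2.312 -2.991 -3.261
v 2.995 -1.702 -3.031
v 2.517 -1.549 -3.503
v 2.349 -1.794 -4.124
v 2.591 -2.294 -4.532
v 3.1 -2.756 -4.487
v 3.578 -2.909 -4.015
v 3.746 -2.664 -3.394
v -4.294 -1.36 -2.538
v -3.945 -1.191 -3.168
v -3.177 0.269 -2.353
v -3.526 0.1 -1.722
v -4.21 -1.036 -3.198
v -3.441 0.424 -2.382
v -4.488 -0.936 -3.113
v -3.72 0.523 -2.297
v -4.733 -0.91 -2.929
v -3.965 0.549 -2.113
v -4.902 -0.962 -2.677
v -4.134 0.498 -1.861
v -4.966 -1.083 -2.401
v -4.198 0.377 -1.585
v -4.914 -1.251 -2.149
v -4.146 0.209 -1.333
v -4.755 -1.438 -1.964
v -3.986 0.022 -1.148
v -4.515 -1.612 -1.878
v -3.747 -0.152 -1.063
v -4.238 -1.742 -1.906
v -3.47 -0.282 -1.091
v -3.97 -1.806 -2.044
v -3.202 -0.346 -1.229
v -3.759 -1.793 -2.267
v -2.99 -0.333 -1.451
v -3.639 -1.705 -2.537
v -2.871 -0.245 -1.721
v -3.633 -1.557 -2.806
v -2.865 -0.098 -1.991
v -3.742 -1.376 -3.03
v -2.974 0.084 -2.215
f 2 1 5
f 2 5 3
f 3 5 6
f 3 6 4
f 5 1 7
f 5 7 6
f 6 7 8
f 6 8 4
f 7 1 9
f 7 9 8
f 8 9 10
f 8 10 4
f 9 1 11
f 9 11 10
f 10 11 12
f 10 12 4
f 11 1 13
f 11 13 12
f 12 13 14
f 12 14 4
f 13 1 15
f 13 15 14
f 14 15 16
f 14 16 4
f 15 1 17
f 15 17 16
f 16 17 18
f 16 18 4
f 17 1 19
f 17 19 18
f 18 19 20
f 18 20 4
f 19 1 21
f 19 21 20
f 20 21 22
f 20 22 4
f 21 1 23
f 21 23 22
f 22 23 24
f 22 24 4
f 23 1 2
f 23 2 24
f 24 2 3
f 24 3 4
f 26 25 28
f 26 28 27
f 28 25 29
f 28 29 27
f 29 25 30
f 29 30 27
f 30 25 31
f 30 31 27
f 31 25 32
f 31 32 27
f 32 25 33
f 32 33 27
f 33 25 34
f 33 34 27
f 34 25 26
f 34 26 27
f 36 35 39
f 36 39 37
f 37 39 40
f 37 40 38
f 39 35 41
f 39 41 40
f 40 41 42
f 40 42 38
f 41 35 43
f 41 43 42
f 42 43 44
f 42 44 38
f 43 35 45
f 43 45 44
f 44 45 46
f 44 46 38
f 45 35 47
f 45 47 46
f 46 47 48
f 46 48 38
f 47 35 49
f 47 49 48
f 48 49 50
f 48 50 38
f 49 35 51
f 49 51 50
f 50 51 52
f 50 52 38
f 51 35 53
f 51 53 52
f 52 53 54
f 52 54 38
f 53 35 55
f 53 55 54
f 54 55 56
f 54 56 38
f 55 35 57
f 55 57 56
f 56 57 58
f 56 58 38
f 57 35 59
f 57 59 58
f 58 59 60
f 58 60 38
f 59 35 61
f 59 61 60
f 60 61 62
f 60 62 38
f 61 35 63
f 61 63 62
f 62 63 64
f 62 64 38
f 63 35 65
f 63 65 64
f 64 65 66
f 64 66 38
f 65 35 36
f 65 36 66
f 66 36 37
f 66 37 38



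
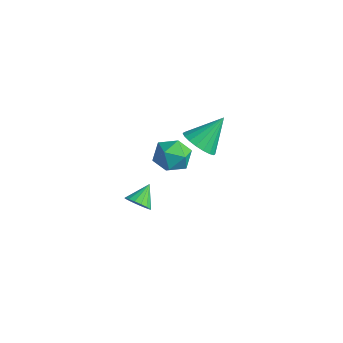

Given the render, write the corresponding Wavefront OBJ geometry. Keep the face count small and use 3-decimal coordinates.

v 1.747 0.573 2.319
v 2.211 -0.128 2.949
v 2.073 2.047 3.721
v 2.567 0.035 2.694
v 2.761 0.305 2.366
v 2.755 0.627 2.028
v 2.549 0.94 1.748
v 2.184 1.179 1.581
v 1.733 1.298 1.56
v 1.284 1.274 1.689
v 0.928 1.111 1.944
v 0.733 0.842 2.272
v 0.74 0.519 2.61
v 0.946 0.207 2.89
v 1.311 -0.033 3.057
v 1.762 -0.152 3.078
v -0.168 0.767 0.993
v 0.371 0.59 0.021
v 0.569 -0.75 1.679
v 1.108 -0.927 0.707
v 1.407 -0.066 1.367
v 0.951 0.871 0.944
v -0.011 -1.031 0.756
v -0.467 -0.094 0.333
v 0.468 -0.522 -0.125
v 1.344 0.075 0.253
v -0.404 -0.235 1.447
v 0.472 0.362 1.825
v -1.439 -0.774 -4.358
v -1.077 -0.325 -4.912
v -1.681 0.354 -3.602
v -1.443 -0.329 -5.023
v -1.809 -0.435 -4.982
v -2.09 -0.619 -4.797
v -2.222 -0.838 -4.512
v -2.174 -1.043 -4.192
v -1.958 -1.186 -3.91
v -1.624 -1.235 -3.731
v -1.247 -1.178 -3.695
v -0.914 -1.029 -3.811
v -0.701 -0.821 -4.053
v -0.658 -0.603 -4.365
v -0.793 -0.424 -4.675
f 2 1 4
f 2 4 3
f 4 1 5
f 4 5 3
f 5 1 6
f 5 6 3
f 6 1 7
f 6 7 3
f 7 1 8
f 7 8 3
f 8 1 9
f 8 9 3
f 9 1 10
f 9 10 3
f 10 1 11
f 10 11 3
f 11 1 12
f 11 12 3
f 12 1 13
f 12 13 3
f 13 1 14
f 13 14 3
f 14 1 15
f 14 15 3
f 15 1 16
f 15 16 3
f 16 1 2
f 16 2 3
f 17 28 22
f 17 22 18
f 17 18 24
f 17 24 27
f 17 27 28
f 18 22 26
f 22 28 21
f 28 27 19
f 27 24 23
f 24 18 25
f 20 26 21
f 20 21 19
f 20 19 23
f 20 23 25
f 20 25 26
f 21 26 22
f 19 21 28
f 23 19 27
f 25 23 24
f 26 25 18
f 30 29 32
f 30 32 31
f 32 29 33
f 32 33 31
f 33 29 34
f 33 34 31
f 34 29 35
f 34 35 31
f 35 29 36
f 35 36 31
f 36 29 37
f 36 37 31
f 37 29 38
f 37 38 31
f 38 29 39
f 38 39 31
f 39 29 40
f 39 40 31
f 40 29 41
f 40 41 31
f 41 29 42
f 41 42 31
f 42 29 43
f 42 43 31
f 43 29 30
f 43 30 31



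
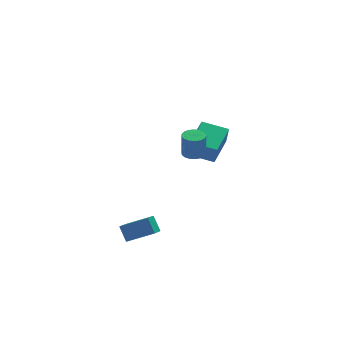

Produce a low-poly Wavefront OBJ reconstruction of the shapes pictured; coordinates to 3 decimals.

v 1.932 0.352 2.42
v 2.572 0.351 2.422
v 2.568 0.327 3.822
v 1.928 0.328 3.82
v 2.509 0.629 2.427
v 2.505 0.605 3.826
v 2.332 0.852 2.43
v 2.327 0.828 3.83
v 2.075 0.976 2.431
v 2.071 0.952 3.831
v 1.79 0.976 2.43
v 1.786 0.952 3.83
v 1.534 0.853 2.427
v 1.529 0.829 3.827
v 1.356 0.63 2.423
v 1.352 0.606 3.823
v 1.292 0.353 2.418
v 1.288 0.329 3.818
v 1.355 0.075 2.414
v 1.351 0.051 3.813
v 1.533 -0.148 2.41
v 1.528 -0.172 3.81
v 1.789 -0.272 2.409
v 1.785 -0.296 3.809
v 2.074 -0.272 2.41
v 2.07 -0.296 3.81
v 2.331 -0.149 2.413
v 2.326 -0.173 3.813
v 2.508 0.074 2.417
v 2.504 0.05 3.817
v 2.604 3.67 -0.026
v 2.638 3.333 1.157
v 3.794 5.248 0.39
v 3.828 4.911 1.573
v 3.872 2.789 -0.313
v 3.906 2.452 0.87
v 5.062 4.367 0.103
v 5.096 4.03 1.286
v -1.32 -3.494 -0.383
v -1.498 -2.888 0.38
v -2.644 -2.939 -1.134
v -2.822 -2.333 -0.371
v -0.838 -2.867 -0.769
v -1.016 -2.261 -0.006
v -2.162 -2.312 -1.52
v -2.34 -1.706 -0.757
f 2 1 5
f 2 5 3
f 3 5 6
f 3 6 4
f 5 1 7
f 5 7 6
f 6 7 8
f 6 8 4
f 7 1 9
f 7 9 8
f 8 9 10
f 8 10 4
f 9 1 11
f 9 11 10
f 10 11 12
f 10 12 4
f 11 1 13
f 11 13 12
f 12 13 14
f 12 14 4
f 13 1 15
f 13 15 14
f 14 15 16
f 14 16 4
f 15 1 17
f 15 17 16
f 16 17 18
f 16 18 4
f 17 1 19
f 17 19 18
f 18 19 20
f 18 20 4
f 19 1 21
f 19 21 20
f 20 21 22
f 20 22 4
f 21 1 23
f 21 23 22
f 22 23 24
f 22 24 4
f 23 1 25
f 23 25 24
f 24 25 26
f 24 26 4
f 25 1 27
f 25 27 26
f 26 27 28
f 26 28 4
f 27 1 29
f 27 29 28
f 28 29 30
f 28 30 4
f 29 1 2
f 29 2 30
f 30 2 3
f 30 3 4
f 32 34 31
f 35 32 31
f 31 34 33
f 33 35 31
f 32 38 34
f 36 32 35
f 36 38 32
f 34 38 33
f 37 35 33
f 33 38 37
f 37 36 35
f 38 36 37
f 40 42 39
f 43 40 39
f 39 42 41
f 41 43 39
f 40 46 42
f 44 40 43
f 44 46 40
f 42 46 41
f 45 43 41
f 41 46 45
f 45 44 43
f 46 44 45



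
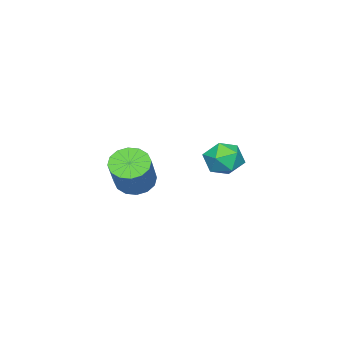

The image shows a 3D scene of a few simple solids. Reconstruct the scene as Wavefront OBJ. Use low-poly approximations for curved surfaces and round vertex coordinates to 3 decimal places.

v -0.131 3.379 1.056
v 0.771 3.282 0.937
v -0.211 1.998 1.583
v 0.691 1.901 1.464
v 0.373 2.468 2.108
v 0.423 3.321 1.782
v 0.137 1.959 0.738
v 0.187 2.812 0.412
v 0.937 2.404 0.741
v 1.082 2.718 1.587
v -0.522 2.562 0.933
v -0.377 2.876 1.779
v -1.384 -2.542 -1.821
v -0.92 -3.316 -1.937
v 0.309 -2.812 -0.375
v -0.156 -2.038 -0.259
v -0.702 -3 -2.21
v 0.527 -2.497 -0.649
v -0.666 -2.562 -2.379
v 0.563 -2.058 -0.818
v -0.824 -2.118 -2.399
v 0.405 -1.615 -0.837
v -1.131 -1.788 -2.263
v 0.098 -1.285 -0.702
v -1.506 -1.66 -2.009
v -0.277 -1.156 -0.448
v -1.849 -1.768 -1.705
v -0.62 -1.264 -0.143
v -2.067 -2.083 -1.431
v -0.838 -1.58 0.13
v -2.103 -2.522 -1.262
v -0.874 -2.018 0.299
v -1.945 -2.965 -1.243
v -0.716 -2.462 0.319
v -1.638 -3.295 -1.378
v -0.409 -2.792 0.183
v -1.263 -3.424 -1.632
v -0.034 -2.92 -0.071
f 1 12 6
f 1 6 2
f 1 2 8
f 1 8 11
f 1 11 12
f 2 6 10
f 6 12 5
f 12 11 3
f 11 8 7
f 8 2 9
f 4 10 5
f 4 5 3
f 4 3 7
f 4 7 9
f 4 9 10
f 5 10 6
f 3 5 12
f 7 3 11
f 9 7 8
f 10 9 2
f 14 13 17
f 14 17 15
f 15 17 18
f 15 18 16
f 17 13 19
f 17 19 18
f 18 19 20
f 18 20 16
f 19 13 21
f 19 21 20
f 20 21 22
f 20 22 16
f 21 13 23
f 21 23 22
f 22 23 24
f 22 24 16
f 23 13 25
f 23 25 24
f 24 25 26
f 24 26 16
f 25 13 27
f 25 27 26
f 26 27 28
f 26 28 16
f 27 13 29
f 27 29 28
f 28 29 30
f 28 30 16
f 29 13 31
f 29 31 30
f 30 31 32
f 30 32 16
f 31 13 33
f 31 33 32
f 32 33 34
f 32 34 16
f 33 13 35
f 33 35 34
f 34 35 36
f 34 36 16
f 35 13 37
f 35 37 36
f 36 37 38
f 36 38 16
f 37 13 14
f 37 14 38
f 38 14 15
f 38 15 16



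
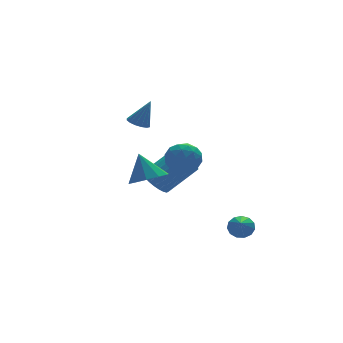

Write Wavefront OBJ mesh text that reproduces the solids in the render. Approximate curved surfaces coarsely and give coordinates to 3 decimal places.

v -2.869 1.881 2.133
v -2.375 1.817 1.925
v -2.371 1.719 3.367
v -2.399 2.091 1.971
v -2.549 2.31 2.06
v -2.785 2.413 2.169
v -3.043 2.374 2.268
v -3.255 2.203 2.331
v -3.363 1.945 2.341
v -3.339 1.67 2.295
v -3.189 1.452 2.206
v -2.953 1.349 2.097
v -2.695 1.388 1.998
v -2.483 1.559 1.935
v -3.424 -0.506 -0.113
v -2.645 -0.107 -0.209
v -3.596 0.126 1.113
v -3.027 0.213 -0.428
v -3.56 0.258 -0.527
v -4.041 0.011 -0.467
v -4.286 -0.433 -0.272
v -4.202 -0.906 -0.016
v -3.821 -1.226 0.203
v -3.288 -1.271 0.301
v -2.807 -1.024 0.242
v -2.561 -0.58 0.047
v -1.937 0.725 0.967
v -1.687 1.104 0.246
v -1.273 -0.424 0.594
v -1.023 -0.045 -0.127
v -0.706 0.211 0.621
v -1.116 0.921 0.851
v -1.844 -0.241 -0.011
v -2.254 0.469 0.219
v -1.629 0.506 -0.359
v -0.926 0.786 0.032
v -2.034 -0.106 0.808
v -1.331 0.174 1.199
v -1.87 1.015 0.639
v -1.09 -0.335 0.201
v -0.904 -0.185 0.641
v -0.756 0.038 0.217
v -1.535 0.908 0.995
v -1.388 1.13 0.571
v -0.811 0.606 0.792
v -1.572 -0.45 0.269
v -1.425 -0.228 -0.155
v -2.204 0.642 0.623
v -2.056 0.865 0.199
v -2.149 0.074 0.048
v -1.689 0.887 -0.14
v -1.299 0.211 -0.359
v -1.781 0.096 -0.291
v -2.022 0.514 -0.156
v -1.276 1.051 0.09
v -0.886 0.376 -0.129
v -0.699 0.526 0.31
v -0.94 0.944 0.446
v -1.242 0.7 -0.266
v -2.074 0.304 0.969
v -1.684 -0.371 0.75
v -2.02 -0.264 0.394
v -2.261 0.154 0.53
v -1.661 0.469 1.199
v -1.271 -0.207 0.98
v -0.938 0.166 0.996
v -1.179 0.584 1.131
v -1.718 -0.02 1.106
v -1.642 2.959 -2.027
v -1.216 2.704 -2.642
v 0.367 3.046 -1.688
v -0.058 3.301 -1.073
v -1.242 3.005 -2.707
v 0.342 3.347 -1.753
v -1.328 3.298 -2.668
v 0.255 3.64 -1.714
v -1.463 3.54 -2.532
v 0.121 3.882 -1.578
v -1.624 3.693 -2.319
v -0.041 4.035 -1.365
v -1.788 3.735 -2.062
v -0.205 4.076 -1.107
v -1.93 3.658 -1.799
v -0.347 4 -0.844
v -2.028 3.475 -1.571
v -0.445 3.817 -0.616
v -2.067 3.214 -1.412
v -0.484 3.556 -0.458
v -2.042 2.913 -1.347
v -0.458 3.255 -0.393
v -1.955 2.62 -1.386
v -0.372 2.962 -0.432
v -1.821 2.378 -1.522
v -0.237 2.72 -0.568
v -1.659 2.225 -1.735
v -0.076 2.567 -0.781
v -1.495 2.184 -1.993
v 0.088 2.525 -1.038
v -1.353 2.26 -2.256
v 0.23 2.602 -1.301
v -1.255 2.443 -2.484
v 0.328 2.785 -1.529
v 0.313 -1.541 -3.185
v 0.604 -1.93 -3.521
v -0.413 -2.939 -2.195
v 0.806 -1.856 -3.267
v 0.851 -1.681 -2.988
v 0.726 -1.463 -2.771
v 0.47 -1.269 -2.686
v 0.164 -1.162 -2.759
v -0.095 -1.175 -2.967
v -0.224 -1.305 -3.245
v -0.183 -1.509 -3.503
v 0.016 -1.724 -3.661
v 0.309 -1.881 -3.667
f 2 1 4
f 2 4 3
f 4 1 5
f 4 5 3
f 5 1 6
f 5 6 3
f 6 1 7
f 6 7 3
f 7 1 8
f 7 8 3
f 8 1 9
f 8 9 3
f 9 1 10
f 9 10 3
f 10 1 11
f 10 11 3
f 11 1 12
f 11 12 3
f 12 1 13
f 12 13 3
f 13 1 14
f 13 14 3
f 14 1 2
f 14 2 3
f 16 15 18
f 16 18 17
f 18 15 19
f 18 19 17
f 19 15 20
f 19 20 17
f 20 15 21
f 20 21 17
f 21 15 22
f 21 22 17
f 22 15 23
f 22 23 17
f 23 15 24
f 23 24 17
f 24 15 25
f 24 25 17
f 25 15 26
f 25 26 17
f 26 15 16
f 26 16 17
f 27 64 43
f 64 38 67
f 43 67 32
f 64 67 43
f 27 43 39
f 43 32 44
f 39 44 28
f 43 44 39
f 27 39 48
f 39 28 49
f 48 49 34
f 39 49 48
f 27 48 60
f 48 34 63
f 60 63 37
f 48 63 60
f 27 60 64
f 60 37 68
f 64 68 38
f 60 68 64
f 28 44 55
f 44 32 58
f 55 58 36
f 44 58 55
f 32 67 45
f 67 38 66
f 45 66 31
f 67 66 45
f 38 68 65
f 68 37 61
f 65 61 29
f 68 61 65
f 37 63 62
f 63 34 50
f 62 50 33
f 63 50 62
f 34 49 54
f 49 28 51
f 54 51 35
f 49 51 54
f 30 56 42
f 56 36 57
f 42 57 31
f 56 57 42
f 30 42 40
f 42 31 41
f 40 41 29
f 42 41 40
f 30 40 47
f 40 29 46
f 47 46 33
f 40 46 47
f 30 47 52
f 47 33 53
f 52 53 35
f 47 53 52
f 30 52 56
f 52 35 59
f 56 59 36
f 52 59 56
f 31 57 45
f 57 36 58
f 45 58 32
f 57 58 45
f 29 41 65
f 41 31 66
f 65 66 38
f 41 66 65
f 33 46 62
f 46 29 61
f 62 61 37
f 46 61 62
f 35 53 54
f 53 33 50
f 54 50 34
f 53 50 54
f 36 59 55
f 59 35 51
f 55 51 28
f 59 51 55
f 70 69 73
f 70 73 71
f 71 73 74
f 71 74 72
f 73 69 75
f 73 75 74
f 74 75 76
f 74 76 72
f 75 69 77
f 75 77 76
f 76 77 78
f 76 78 72
f 77 69 79
f 77 79 78
f 78 79 80
f 78 80 72
f 79 69 81
f 79 81 80
f 80 81 82
f 80 82 72
f 81 69 83
f 81 83 82
f 82 83 84
f 82 84 72
f 83 69 85
f 83 85 84
f 84 85 86
f 84 86 72
f 85 69 87
f 85 87 86
f 86 87 88
f 86 88 72
f 87 69 89
f 87 89 88
f 88 89 90
f 88 90 72
f 89 69 91
f 89 91 90
f 90 91 92
f 90 92 72
f 91 69 93
f 91 93 92
f 92 93 94
f 92 94 72
f 93 69 95
f 93 95 94
f 94 95 96
f 94 96 72
f 95 69 97
f 95 97 96
f 96 97 98
f 96 98 72
f 97 69 99
f 97 99 98
f 98 99 100
f 98 100 72
f 99 69 101
f 99 101 100
f 100 101 102
f 100 102 72
f 101 69 70
f 101 70 102
f 102 70 71
f 102 71 72
f 104 103 106
f 104 106 105
f 106 103 107
f 106 107 105
f 107 103 108
f 107 108 105
f 108 103 109
f 108 109 105
f 109 103 110
f 109 110 105
f 110 103 111
f 110 111 105
f 111 103 112
f 111 112 105
f 112 103 113
f 112 113 105
f 113 103 114
f 113 114 105
f 114 103 115
f 114 115 105
f 115 103 104
f 115 104 105



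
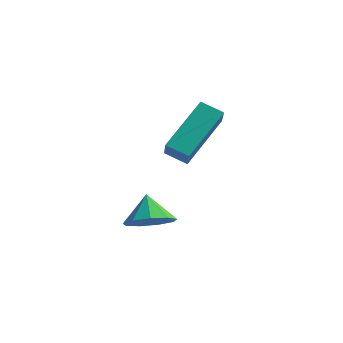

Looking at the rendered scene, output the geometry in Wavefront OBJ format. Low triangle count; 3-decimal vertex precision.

v 2.997 2.765 -2.338
v 2.224 2.692 -2.018
v 3.324 4.45 -1.164
v 2.551 4.378 -0.844
v 3.369 2.162 -1.576
v 2.596 2.09 -1.256
v 3.696 3.848 -0.402
v 2.923 3.775 -0.082
v 3.165 0.059 -3.388
v 3.473 -0.465 -2.838
v 2.735 0.621 -2.612
v 3.839 -0.051 -2.935
v 3.89 0.414 -3.244
v 3.601 0.713 -3.621
v 3.108 0.707 -3.888
v 2.641 0.397 -3.922
v 2.42 -0.071 -3.706
v 2.547 -0.478 -3.341
v 2.963 -0.634 -2.999
f 2 4 1
f 5 2 1
f 1 4 3
f 3 5 1
f 2 8 4
f 6 2 5
f 6 8 2
f 4 8 3
f 7 5 3
f 3 8 7
f 7 6 5
f 8 6 7
f 10 9 12
f 10 12 11
f 12 9 13
f 12 13 11
f 13 9 14
f 13 14 11
f 14 9 15
f 14 15 11
f 15 9 16
f 15 16 11
f 16 9 17
f 16 17 11
f 17 9 18
f 17 18 11
f 18 9 19
f 18 19 11
f 19 9 10
f 19 10 11



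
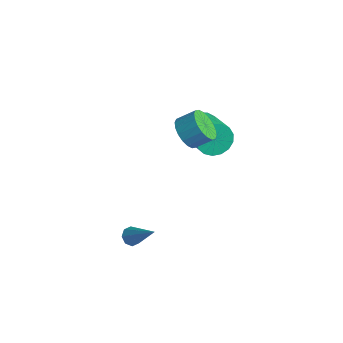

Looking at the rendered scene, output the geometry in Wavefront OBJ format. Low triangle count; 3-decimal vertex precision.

v -2.514 2.41 0.527
v -2.056 2.94 -0.214
v -0.207 2.441 0.572
v -0.666 1.91 1.313
v -2.119 3.268 0.142
v -0.27 2.769 0.929
v -2.273 3.399 0.587
v -0.424 2.9 1.373
v -2.482 3.303 1.017
v -0.633 2.804 1.804
v -2.698 3.003 1.336
v -0.85 2.504 2.122
v -2.873 2.567 1.469
v -1.024 2.068 2.255
v -2.965 2.095 1.386
v -1.116 1.596 2.172
v -2.954 1.695 1.106
v -1.105 1.195 1.893
v -2.842 1.458 0.694
v -0.994 0.959 1.48
v -2.655 1.44 0.243
v -0.807 0.941 1.03
v -2.436 1.644 -0.143
v -0.588 1.145 0.644
v -2.235 2.023 -0.375
v -0.386 1.524 0.412
v -2.098 2.491 -0.401
v -0.249 1.992 0.386
v -0.933 -3.185 -3.984
v -0.534 -3.43 -4.326
v 0.573 -2.835 -2.476
v -0.57 -2.993 -4.392
v -0.818 -2.668 -4.219
v -1.134 -2.646 -3.908
v -1.333 -2.94 -3.642
v -1.297 -3.378 -3.575
v -1.049 -3.703 -3.748
v -0.733 -3.724 -4.059
v -0.95 0.271 2.616
v -0.33 -0.421 2.895
v 0.229 0.357 3.583
v -0.39 1.049 3.304
v -0.137 -0.254 2.548
v 0.423 0.525 3.236
v -0.104 0.018 2.214
v 0.456 0.796 2.902
v -0.239 0.34 1.96
v 0.321 1.118 2.648
v -0.514 0.648 1.835
v 0.045 1.426 2.524
v -0.876 0.881 1.866
v -0.317 1.66 2.554
v -1.253 0.994 2.045
v -0.693 1.772 2.733
v -1.569 0.963 2.337
v -1.01 1.741 3.025
v -1.763 0.795 2.684
v -1.203 1.574 3.372
v -1.796 0.524 3.018
v -1.236 1.302 3.706
v -1.661 0.202 3.272
v -1.101 0.98 3.96
v -1.385 -0.106 3.396
v -0.826 0.672 4.085
v -1.023 -0.34 3.366
v -0.464 0.439 4.054
v -0.647 -0.452 3.187
v -0.087 0.326 3.875
f 2 1 5
f 2 5 3
f 3 5 6
f 3 6 4
f 5 1 7
f 5 7 6
f 6 7 8
f 6 8 4
f 7 1 9
f 7 9 8
f 8 9 10
f 8 10 4
f 9 1 11
f 9 11 10
f 10 11 12
f 10 12 4
f 11 1 13
f 11 13 12
f 12 13 14
f 12 14 4
f 13 1 15
f 13 15 14
f 14 15 16
f 14 16 4
f 15 1 17
f 15 17 16
f 16 17 18
f 16 18 4
f 17 1 19
f 17 19 18
f 18 19 20
f 18 20 4
f 19 1 21
f 19 21 20
f 20 21 22
f 20 22 4
f 21 1 23
f 21 23 22
f 22 23 24
f 22 24 4
f 23 1 25
f 23 25 24
f 24 25 26
f 24 26 4
f 25 1 27
f 25 27 26
f 26 27 28
f 26 28 4
f 27 1 2
f 27 2 28
f 28 2 3
f 28 3 4
f 30 29 32
f 30 32 31
f 32 29 33
f 32 33 31
f 33 29 34
f 33 34 31
f 34 29 35
f 34 35 31
f 35 29 36
f 35 36 31
f 36 29 37
f 36 37 31
f 37 29 38
f 37 38 31
f 38 29 30
f 38 30 31
f 40 39 43
f 40 43 41
f 41 43 44
f 41 44 42
f 43 39 45
f 43 45 44
f 44 45 46
f 44 46 42
f 45 39 47
f 45 47 46
f 46 47 48
f 46 48 42
f 47 39 49
f 47 49 48
f 48 49 50
f 48 50 42
f 49 39 51
f 49 51 50
f 50 51 52
f 50 52 42
f 51 39 53
f 51 53 52
f 52 53 54
f 52 54 42
f 53 39 55
f 53 55 54
f 54 55 56
f 54 56 42
f 55 39 57
f 55 57 56
f 56 57 58
f 56 58 42
f 57 39 59
f 57 59 58
f 58 59 60
f 58 60 42
f 59 39 61
f 59 61 60
f 60 61 62
f 60 62 42
f 61 39 63
f 61 63 62
f 62 63 64
f 62 64 42
f 63 39 65
f 63 65 64
f 64 65 66
f 64 66 42
f 65 39 67
f 65 67 66
f 66 67 68
f 66 68 42
f 67 39 40
f 67 40 68
f 68 40 41
f 68 41 42



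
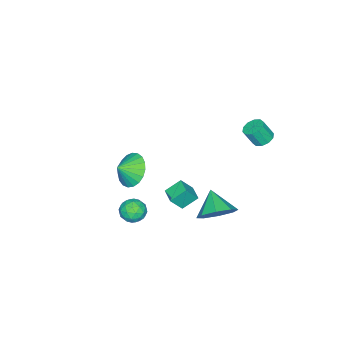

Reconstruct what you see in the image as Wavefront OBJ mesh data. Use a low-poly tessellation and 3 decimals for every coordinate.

v -3.085 3.378 1.199
v -2.77 3.881 1.338
v -2.48 3.445 2.26
v -2.795 2.942 2.121
v -3.121 3.924 1.469
v -2.831 3.488 2.39
v -3.458 3.758 1.496
v -3.168 3.322 2.418
v -3.653 3.447 1.411
v -3.363 3.011 2.332
v -3.631 3.11 1.244
v -3.341 2.674 2.165
v -3.4 2.875 1.06
v -3.11 2.439 1.982
v -3.049 2.832 0.93
v -2.759 2.396 1.851
v -2.712 2.998 0.902
v -2.422 2.562 1.824
v -2.517 3.309 0.988
v -2.227 2.873 1.909
v -2.539 3.646 1.155
v -2.249 3.21 2.076
v -1.531 -3.565 -3.689
v -0.924 -3.713 -4.582
v -0.809 -3.975 -3.131
v -0.794 -3.301 -4.448
v -0.791 -2.934 -4.181
v -0.916 -2.676 -3.83
v -1.147 -2.572 -3.455
v -1.445 -2.639 -3.119
v -1.757 -2.867 -2.883
v -2.03 -3.215 -2.785
v -2.217 -3.624 -2.844
v -2.285 -4.023 -3.049
v -2.223 -4.342 -3.365
v -2.041 -4.527 -3.736
v -1.771 -4.546 -4.1
v -1.459 -4.395 -4.392
v -1.16 -4.1 -4.563
v -0.937 2.084 -3.96
v -0.31 2.376 -3.118
v -1.723 1.176 -3.06
v -0.978 2.868 -3.205
v -1.622 2.901 -3.734
v -1.865 2.455 -4.396
v -1.564 1.791 -4.802
v -0.897 1.299 -4.715
v -0.253 1.266 -4.186
v -0.01 1.712 -3.524
v -0.055 0.219 -2.925
v -0.686 0.762 -2.285
v 0.508 0.907 -2.954
v -0.122 1.45 -2.314
v 0.462 -0.17 -2.086
v -0.168 0.373 -1.446
v 1.026 0.518 -2.115
v 0.395 1.061 -1.475
v 1.713 -1.347 -4.34
v 2.076 -1.59 -3.709
v 0.624 -1.45 -3.751
v 0.987 -1.693 -3.12
v 1.064 -0.965 -3.352
v 1.737 -0.901 -3.715
v 0.963 -2.139 -3.745
v 1.636 -2.075 -4.108
v 1.613 -2.079 -3.341
v 1.675 -1.353 -3.098
v 1.025 -1.687 -4.362
v 1.087 -0.961 -4.119
v 1.99 -1.459 -4.076
v 0.71 -1.581 -3.384
v 0.755 -1.153 -3.52
v 0.969 -1.295 -3.149
v 1.791 -1.055 -4.08
v 2.004 -1.197 -3.709
v 1.409 -0.83 -3.499
v 0.696 -1.843 -3.751
v 0.909 -1.985 -3.38
v 1.731 -1.745 -4.311
v 1.945 -1.887 -3.94
v 1.291 -2.21 -3.961
v 1.931 -1.89 -3.489
v 1.291 -1.95 -3.143
v 1.277 -2.212 -3.51
v 1.673 -2.175 -3.724
v 1.968 -1.463 -3.346
v 1.328 -1.524 -3
v 1.373 -1.096 -3.136
v 1.769 -1.058 -3.35
v 1.696 -1.751 -3.13
v 1.372 -1.516 -4.46
v 0.732 -1.577 -4.114
v 0.931 -1.982 -4.11
v 1.327 -1.944 -4.324
v 1.409 -1.09 -4.317
v 0.769 -1.15 -3.971
v 1.027 -0.865 -3.736
v 1.423 -0.828 -3.95
v 1.004 -1.289 -4.33
f 2 1 5
f 2 5 3
f 3 5 6
f 3 6 4
f 5 1 7
f 5 7 6
f 6 7 8
f 6 8 4
f 7 1 9
f 7 9 8
f 8 9 10
f 8 10 4
f 9 1 11
f 9 11 10
f 10 11 12
f 10 12 4
f 11 1 13
f 11 13 12
f 12 13 14
f 12 14 4
f 13 1 15
f 13 15 14
f 14 15 16
f 14 16 4
f 15 1 17
f 15 17 16
f 16 17 18
f 16 18 4
f 17 1 19
f 17 19 18
f 18 19 20
f 18 20 4
f 19 1 21
f 19 21 20
f 20 21 22
f 20 22 4
f 21 1 2
f 21 2 22
f 22 2 3
f 22 3 4
f 24 23 26
f 24 26 25
f 26 23 27
f 26 27 25
f 27 23 28
f 27 28 25
f 28 23 29
f 28 29 25
f 29 23 30
f 29 30 25
f 30 23 31
f 30 31 25
f 31 23 32
f 31 32 25
f 32 23 33
f 32 33 25
f 33 23 34
f 33 34 25
f 34 23 35
f 34 35 25
f 35 23 36
f 35 36 25
f 36 23 37
f 36 37 25
f 37 23 38
f 37 38 25
f 38 23 39
f 38 39 25
f 39 23 24
f 39 24 25
f 41 40 43
f 41 43 42
f 43 40 44
f 43 44 42
f 44 40 45
f 44 45 42
f 45 40 46
f 45 46 42
f 46 40 47
f 46 47 42
f 47 40 48
f 47 48 42
f 48 40 49
f 48 49 42
f 49 40 41
f 49 41 42
f 51 53 50
f 54 51 50
f 50 53 52
f 52 54 50
f 51 57 53
f 55 51 54
f 55 57 51
f 53 57 52
f 56 54 52
f 52 57 56
f 56 55 54
f 57 55 56
f 58 95 74
f 95 69 98
f 74 98 63
f 95 98 74
f 58 74 70
f 74 63 75
f 70 75 59
f 74 75 70
f 58 70 79
f 70 59 80
f 79 80 65
f 70 80 79
f 58 79 91
f 79 65 94
f 91 94 68
f 79 94 91
f 58 91 95
f 91 68 99
f 95 99 69
f 91 99 95
f 59 75 86
f 75 63 89
f 86 89 67
f 75 89 86
f 63 98 76
f 98 69 97
f 76 97 62
f 98 97 76
f 69 99 96
f 99 68 92
f 96 92 60
f 99 92 96
f 68 94 93
f 94 65 81
f 93 81 64
f 94 81 93
f 65 80 85
f 80 59 82
f 85 82 66
f 80 82 85
f 61 87 73
f 87 67 88
f 73 88 62
f 87 88 73
f 61 73 71
f 73 62 72
f 71 72 60
f 73 72 71
f 61 71 78
f 71 60 77
f 78 77 64
f 71 77 78
f 61 78 83
f 78 64 84
f 83 84 66
f 78 84 83
f 61 83 87
f 83 66 90
f 87 90 67
f 83 90 87
f 62 88 76
f 88 67 89
f 76 89 63
f 88 89 76
f 60 72 96
f 72 62 97
f 96 97 69
f 72 97 96
f 64 77 93
f 77 60 92
f 93 92 68
f 77 92 93
f 66 84 85
f 84 64 81
f 85 81 65
f 84 81 85
f 67 90 86
f 90 66 82
f 86 82 59
f 90 82 86



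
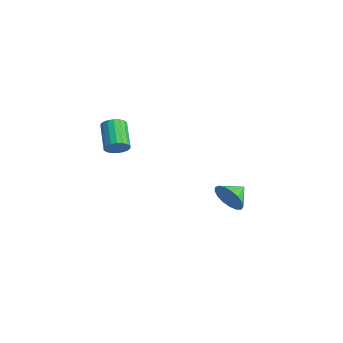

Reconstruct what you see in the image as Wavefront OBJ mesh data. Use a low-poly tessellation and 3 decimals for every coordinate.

v -2.542 -3.583 3.35
v -2.093 -3.456 3.845
v -3.389 -3.071 4.924
v -3.838 -3.197 4.43
v -2.124 -3.186 3.711
v -3.42 -2.801 4.79
v -2.238 -2.995 3.506
v -3.534 -2.61 4.585
v -2.412 -2.92 3.27
v -3.708 -2.535 4.349
v -2.612 -2.976 3.05
v -3.908 -2.591 4.129
v -2.798 -3.153 2.89
v -4.094 -2.768 3.969
v -2.933 -3.415 2.82
v -4.229 -3.029 3.9
v -2.991 -3.709 2.856
v -4.287 -3.324 3.935
v -2.96 -3.979 2.99
v -4.256 -3.594 4.069
v -2.846 -4.17 3.195
v -4.142 -3.785 4.274
v -2.672 -4.245 3.431
v -3.968 -3.86 4.51
v -2.472 -4.189 3.651
v -3.768 -3.804 4.73
v -2.286 -4.012 3.811
v -3.582 -3.627 4.89
v -2.151 -3.751 3.88
v -3.447 -3.365 4.96
v -3.744 3.261 -2.082
v -3.24 3.738 -2.83
v -4.076 4.339 -1.618
v -3.69 3.678 -3.011
v -4.151 3.522 -2.98
v -4.52 3.307 -2.743
v -4.711 3.081 -2.354
v -4.68 2.896 -1.904
v -4.435 2.795 -1.494
v -4.032 2.801 -1.218
v -3.563 2.912 -1.141
v -3.135 3.103 -1.279
v -2.847 3.33 -1.602
v -2.765 3.541 -2.034
v -2.907 3.688 -2.477
f 2 1 5
f 2 5 3
f 3 5 6
f 3 6 4
f 5 1 7
f 5 7 6
f 6 7 8
f 6 8 4
f 7 1 9
f 7 9 8
f 8 9 10
f 8 10 4
f 9 1 11
f 9 11 10
f 10 11 12
f 10 12 4
f 11 1 13
f 11 13 12
f 12 13 14
f 12 14 4
f 13 1 15
f 13 15 14
f 14 15 16
f 14 16 4
f 15 1 17
f 15 17 16
f 16 17 18
f 16 18 4
f 17 1 19
f 17 19 18
f 18 19 20
f 18 20 4
f 19 1 21
f 19 21 20
f 20 21 22
f 20 22 4
f 21 1 23
f 21 23 22
f 22 23 24
f 22 24 4
f 23 1 25
f 23 25 24
f 24 25 26
f 24 26 4
f 25 1 27
f 25 27 26
f 26 27 28
f 26 28 4
f 27 1 29
f 27 29 28
f 28 29 30
f 28 30 4
f 29 1 2
f 29 2 30
f 30 2 3
f 30 3 4
f 32 31 34
f 32 34 33
f 34 31 35
f 34 35 33
f 35 31 36
f 35 36 33
f 36 31 37
f 36 37 33
f 37 31 38
f 37 38 33
f 38 31 39
f 38 39 33
f 39 31 40
f 39 40 33
f 40 31 41
f 40 41 33
f 41 31 42
f 41 42 33
f 42 31 43
f 42 43 33
f 43 31 44
f 43 44 33
f 44 31 45
f 44 45 33
f 45 31 32
f 45 32 33



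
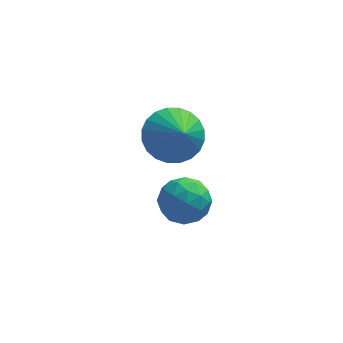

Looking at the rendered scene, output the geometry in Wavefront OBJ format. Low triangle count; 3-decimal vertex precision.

v -1.079 4.022 3.301
v -0.076 4.077 2.963
v -0.721 3.158 4.219
v -0.081 4.377 3.247
v -0.239 4.623 3.54
v -0.524 4.777 3.797
v -0.894 4.817 3.978
v -1.292 4.735 4.056
v -1.657 4.545 4.019
v -1.935 4.275 3.873
v -2.082 3.967 3.64
v -2.076 3.667 3.355
v -1.918 3.421 3.062
v -1.633 3.267 2.806
v -1.263 3.227 2.625
v -0.865 3.309 2.547
v -0.5 3.499 2.583
v -0.223 3.769 2.73
v -0.783 1.271 3.4
v -0.058 0.819 3.177
v -1.402 0.061 3.843
v -0.677 -0.391 3.62
v -0.655 0.17 4.302
v -0.273 0.918 4.028
v -1.187 -0.038 2.992
v -0.805 0.71 2.718
v -0.308 0.01 2.925
v 0.021 0.138 3.735
v -1.481 0.742 3.285
v -1.152 0.87 4.095
v -0.366 1.151 3.25
v -1.094 -0.271 3.77
v -1.081 0.059 4.171
v -0.655 -0.207 4.04
v -0.492 1.209 3.75
v -0.066 0.943 3.619
v -0.417 0.562 4.28
v -1.394 -0.063 3.401
v -0.968 -0.329 3.27
v -0.805 1.087 2.98
v -0.379 0.821 2.849
v -1.043 0.318 2.74
v -0.087 0.41 2.97
v -0.451 -0.301 3.231
v -0.751 -0.094 2.862
v -0.526 0.346 2.701
v 0.106 0.485 3.446
v -0.257 -0.226 3.707
v -0.245 0.104 4.107
v -0.02 0.543 3.947
v -0.04 0.01 3.298
v -1.203 1.106 3.313
v -1.566 0.395 3.574
v -1.44 0.337 3.073
v -1.215 0.776 2.913
v -1.009 1.181 3.789
v -1.373 0.47 4.05
v -0.934 0.534 4.319
v -0.709 0.974 4.158
v -1.42 0.87 3.722
f 2 1 4
f 2 4 3
f 4 1 5
f 4 5 3
f 5 1 6
f 5 6 3
f 6 1 7
f 6 7 3
f 7 1 8
f 7 8 3
f 8 1 9
f 8 9 3
f 9 1 10
f 9 10 3
f 10 1 11
f 10 11 3
f 11 1 12
f 11 12 3
f 12 1 13
f 12 13 3
f 13 1 14
f 13 14 3
f 14 1 15
f 14 15 3
f 15 1 16
f 15 16 3
f 16 1 17
f 16 17 3
f 17 1 18
f 17 18 3
f 18 1 2
f 18 2 3
f 19 56 35
f 56 30 59
f 35 59 24
f 56 59 35
f 19 35 31
f 35 24 36
f 31 36 20
f 35 36 31
f 19 31 40
f 31 20 41
f 40 41 26
f 31 41 40
f 19 40 52
f 40 26 55
f 52 55 29
f 40 55 52
f 19 52 56
f 52 29 60
f 56 60 30
f 52 60 56
f 20 36 47
f 36 24 50
f 47 50 28
f 36 50 47
f 24 59 37
f 59 30 58
f 37 58 23
f 59 58 37
f 30 60 57
f 60 29 53
f 57 53 21
f 60 53 57
f 29 55 54
f 55 26 42
f 54 42 25
f 55 42 54
f 26 41 46
f 41 20 43
f 46 43 27
f 41 43 46
f 22 48 34
f 48 28 49
f 34 49 23
f 48 49 34
f 22 34 32
f 34 23 33
f 32 33 21
f 34 33 32
f 22 32 39
f 32 21 38
f 39 38 25
f 32 38 39
f 22 39 44
f 39 25 45
f 44 45 27
f 39 45 44
f 22 44 48
f 44 27 51
f 48 51 28
f 44 51 48
f 23 49 37
f 49 28 50
f 37 50 24
f 49 50 37
f 21 33 57
f 33 23 58
f 57 58 30
f 33 58 57
f 25 38 54
f 38 21 53
f 54 53 29
f 38 53 54
f 27 45 46
f 45 25 42
f 46 42 26
f 45 42 46
f 28 51 47
f 51 27 43
f 47 43 20
f 51 43 47

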